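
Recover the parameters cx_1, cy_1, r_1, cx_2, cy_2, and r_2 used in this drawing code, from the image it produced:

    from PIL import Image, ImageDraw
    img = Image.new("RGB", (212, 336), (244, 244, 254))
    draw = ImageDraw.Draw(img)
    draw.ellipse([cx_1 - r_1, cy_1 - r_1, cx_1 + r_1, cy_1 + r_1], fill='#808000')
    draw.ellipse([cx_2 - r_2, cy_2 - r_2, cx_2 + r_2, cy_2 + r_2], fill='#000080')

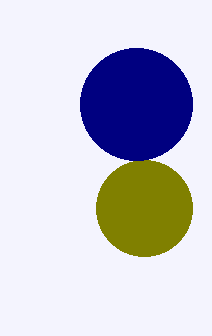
cx_1 = 144; cy_1 = 208; r_1 = 48; cx_2 = 136; cy_2 = 104; r_2 = 56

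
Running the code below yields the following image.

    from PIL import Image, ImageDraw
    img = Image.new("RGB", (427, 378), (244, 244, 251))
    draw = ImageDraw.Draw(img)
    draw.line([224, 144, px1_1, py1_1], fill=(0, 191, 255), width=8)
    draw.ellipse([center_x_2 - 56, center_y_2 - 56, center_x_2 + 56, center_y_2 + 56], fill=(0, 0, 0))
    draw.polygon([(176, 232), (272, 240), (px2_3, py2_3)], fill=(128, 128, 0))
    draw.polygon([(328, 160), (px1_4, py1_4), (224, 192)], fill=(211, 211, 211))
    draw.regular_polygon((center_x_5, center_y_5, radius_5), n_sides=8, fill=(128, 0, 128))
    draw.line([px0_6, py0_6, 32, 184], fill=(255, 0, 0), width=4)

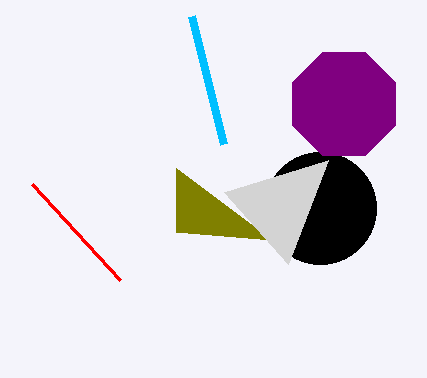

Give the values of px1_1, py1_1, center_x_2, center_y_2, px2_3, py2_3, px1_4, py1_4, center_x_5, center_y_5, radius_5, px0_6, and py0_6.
px1_1 = 192, py1_1 = 16, center_x_2 = 320, center_y_2 = 208, px2_3 = 176, py2_3 = 168, px1_4 = 288, py1_4 = 264, center_x_5 = 344, center_y_5 = 104, radius_5 = 56, px0_6 = 120, py0_6 = 280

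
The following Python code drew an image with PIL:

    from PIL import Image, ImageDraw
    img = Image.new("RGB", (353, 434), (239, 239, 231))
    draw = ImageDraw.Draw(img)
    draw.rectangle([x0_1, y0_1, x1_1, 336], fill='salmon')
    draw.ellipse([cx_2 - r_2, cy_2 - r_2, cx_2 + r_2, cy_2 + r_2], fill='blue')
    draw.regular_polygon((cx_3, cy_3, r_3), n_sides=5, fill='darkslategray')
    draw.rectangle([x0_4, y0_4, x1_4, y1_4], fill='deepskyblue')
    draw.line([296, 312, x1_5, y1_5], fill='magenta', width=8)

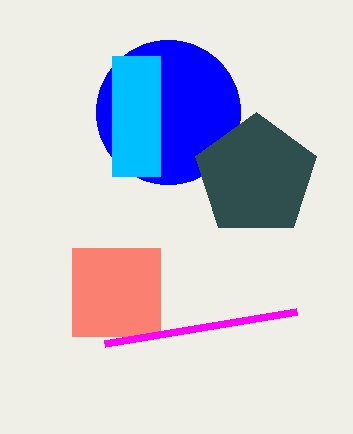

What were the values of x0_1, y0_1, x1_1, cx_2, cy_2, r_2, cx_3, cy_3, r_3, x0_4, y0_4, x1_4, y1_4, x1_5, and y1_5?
x0_1 = 72; y0_1 = 248; x1_1 = 160; cx_2 = 168; cy_2 = 112; r_2 = 72; cx_3 = 256; cy_3 = 176; r_3 = 64; x0_4 = 112; y0_4 = 56; x1_4 = 160; y1_4 = 176; x1_5 = 104; y1_5 = 344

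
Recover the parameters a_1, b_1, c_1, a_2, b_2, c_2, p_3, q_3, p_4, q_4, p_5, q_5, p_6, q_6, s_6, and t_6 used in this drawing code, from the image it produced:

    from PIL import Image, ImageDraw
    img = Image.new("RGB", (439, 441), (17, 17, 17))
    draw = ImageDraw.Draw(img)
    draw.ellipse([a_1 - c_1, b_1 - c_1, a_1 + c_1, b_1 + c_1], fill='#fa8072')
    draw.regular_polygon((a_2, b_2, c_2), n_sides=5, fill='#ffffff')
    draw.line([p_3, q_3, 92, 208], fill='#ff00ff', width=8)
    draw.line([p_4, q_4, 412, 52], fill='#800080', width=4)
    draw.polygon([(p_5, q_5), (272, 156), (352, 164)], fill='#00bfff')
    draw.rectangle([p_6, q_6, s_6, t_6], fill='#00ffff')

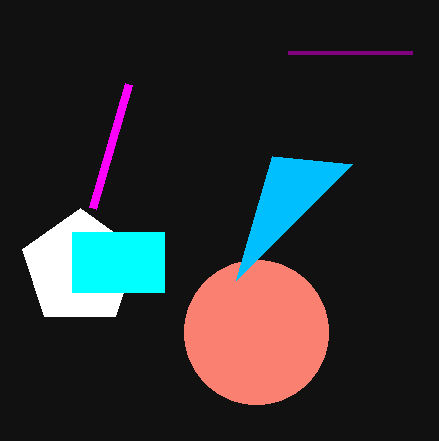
a_1 = 256; b_1 = 332; c_1 = 72; a_2 = 80; b_2 = 268; c_2 = 60; p_3 = 128; q_3 = 84; p_4 = 288; q_4 = 52; p_5 = 236; q_5 = 280; p_6 = 72; q_6 = 232; s_6 = 164; t_6 = 292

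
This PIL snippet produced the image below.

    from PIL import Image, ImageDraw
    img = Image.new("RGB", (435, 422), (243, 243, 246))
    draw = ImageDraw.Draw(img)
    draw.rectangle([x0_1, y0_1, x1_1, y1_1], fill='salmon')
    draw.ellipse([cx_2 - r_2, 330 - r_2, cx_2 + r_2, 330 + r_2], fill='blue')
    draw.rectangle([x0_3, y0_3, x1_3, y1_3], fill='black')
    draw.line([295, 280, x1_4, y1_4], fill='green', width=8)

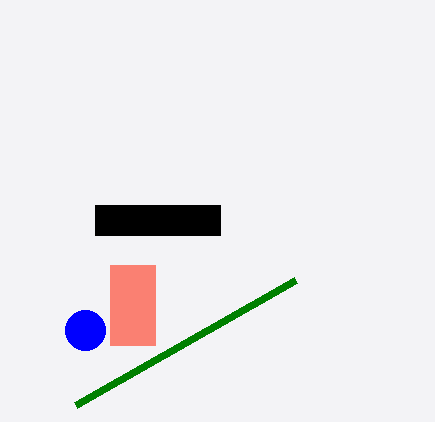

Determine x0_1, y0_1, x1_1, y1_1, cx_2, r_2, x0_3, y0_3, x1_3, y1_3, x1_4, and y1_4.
x0_1 = 110; y0_1 = 265; x1_1 = 155; y1_1 = 345; cx_2 = 85; r_2 = 20; x0_3 = 95; y0_3 = 205; x1_3 = 220; y1_3 = 235; x1_4 = 75; y1_4 = 405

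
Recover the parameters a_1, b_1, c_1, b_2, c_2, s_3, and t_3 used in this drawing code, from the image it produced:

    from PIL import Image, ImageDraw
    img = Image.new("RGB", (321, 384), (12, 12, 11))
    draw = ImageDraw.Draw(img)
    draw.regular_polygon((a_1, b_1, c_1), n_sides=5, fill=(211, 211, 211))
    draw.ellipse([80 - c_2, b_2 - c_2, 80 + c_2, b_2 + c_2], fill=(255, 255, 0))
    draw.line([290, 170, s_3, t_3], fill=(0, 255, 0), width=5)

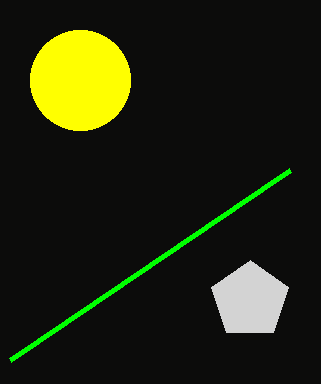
a_1 = 250, b_1 = 300, c_1 = 40, b_2 = 80, c_2 = 50, s_3 = 10, t_3 = 360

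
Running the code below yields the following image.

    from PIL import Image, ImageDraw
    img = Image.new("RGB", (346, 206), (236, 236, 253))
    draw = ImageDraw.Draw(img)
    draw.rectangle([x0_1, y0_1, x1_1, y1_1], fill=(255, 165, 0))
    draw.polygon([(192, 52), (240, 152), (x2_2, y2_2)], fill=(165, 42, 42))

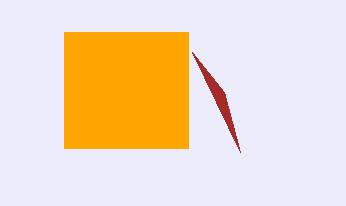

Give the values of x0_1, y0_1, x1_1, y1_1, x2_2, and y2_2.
x0_1 = 64; y0_1 = 32; x1_1 = 188; y1_1 = 148; x2_2 = 224; y2_2 = 92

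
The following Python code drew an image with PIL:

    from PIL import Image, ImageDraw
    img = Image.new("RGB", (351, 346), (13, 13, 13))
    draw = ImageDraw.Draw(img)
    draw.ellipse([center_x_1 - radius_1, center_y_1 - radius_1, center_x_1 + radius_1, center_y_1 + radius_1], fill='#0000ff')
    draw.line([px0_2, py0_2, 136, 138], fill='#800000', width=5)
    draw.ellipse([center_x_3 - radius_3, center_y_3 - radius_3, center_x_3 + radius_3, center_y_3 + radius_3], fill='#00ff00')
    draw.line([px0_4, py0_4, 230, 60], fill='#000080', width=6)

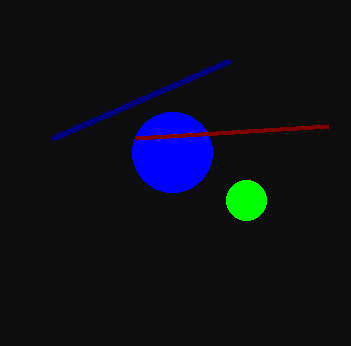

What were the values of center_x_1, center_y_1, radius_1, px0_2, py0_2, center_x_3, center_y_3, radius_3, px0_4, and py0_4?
center_x_1 = 172; center_y_1 = 152; radius_1 = 40; px0_2 = 328; py0_2 = 126; center_x_3 = 246; center_y_3 = 200; radius_3 = 20; px0_4 = 52; py0_4 = 138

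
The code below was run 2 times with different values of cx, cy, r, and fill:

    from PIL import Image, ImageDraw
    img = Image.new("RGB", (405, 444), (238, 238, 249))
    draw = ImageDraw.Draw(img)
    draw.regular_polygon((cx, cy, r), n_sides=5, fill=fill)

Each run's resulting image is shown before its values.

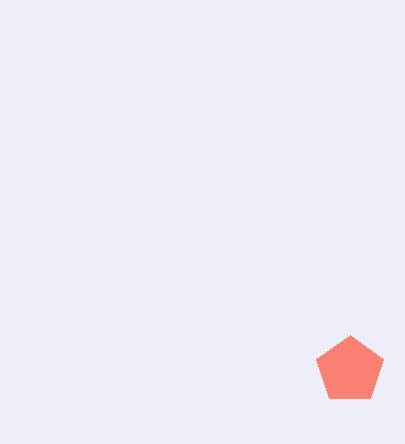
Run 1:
cx = 350; cy = 370; r = 35; fill = 'salmon'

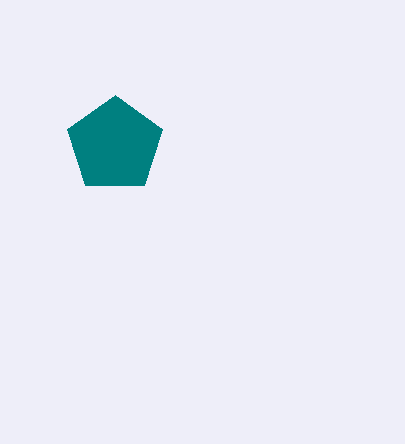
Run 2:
cx = 115, cy = 145, r = 50, fill = 'teal'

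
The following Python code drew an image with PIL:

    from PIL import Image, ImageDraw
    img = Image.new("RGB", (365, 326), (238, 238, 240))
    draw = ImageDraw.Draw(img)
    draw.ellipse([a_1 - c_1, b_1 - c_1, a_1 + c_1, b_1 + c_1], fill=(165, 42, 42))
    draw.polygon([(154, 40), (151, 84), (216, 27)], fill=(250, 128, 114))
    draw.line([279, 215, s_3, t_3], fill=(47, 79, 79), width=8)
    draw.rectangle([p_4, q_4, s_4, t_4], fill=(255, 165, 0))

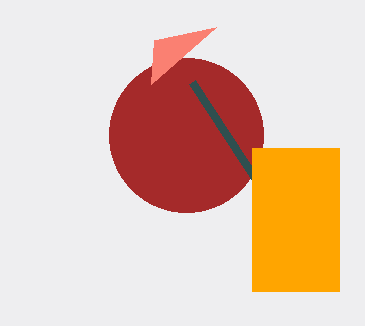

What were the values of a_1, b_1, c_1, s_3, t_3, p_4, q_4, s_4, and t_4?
a_1 = 186
b_1 = 135
c_1 = 77
s_3 = 192
t_3 = 82
p_4 = 252
q_4 = 148
s_4 = 339
t_4 = 291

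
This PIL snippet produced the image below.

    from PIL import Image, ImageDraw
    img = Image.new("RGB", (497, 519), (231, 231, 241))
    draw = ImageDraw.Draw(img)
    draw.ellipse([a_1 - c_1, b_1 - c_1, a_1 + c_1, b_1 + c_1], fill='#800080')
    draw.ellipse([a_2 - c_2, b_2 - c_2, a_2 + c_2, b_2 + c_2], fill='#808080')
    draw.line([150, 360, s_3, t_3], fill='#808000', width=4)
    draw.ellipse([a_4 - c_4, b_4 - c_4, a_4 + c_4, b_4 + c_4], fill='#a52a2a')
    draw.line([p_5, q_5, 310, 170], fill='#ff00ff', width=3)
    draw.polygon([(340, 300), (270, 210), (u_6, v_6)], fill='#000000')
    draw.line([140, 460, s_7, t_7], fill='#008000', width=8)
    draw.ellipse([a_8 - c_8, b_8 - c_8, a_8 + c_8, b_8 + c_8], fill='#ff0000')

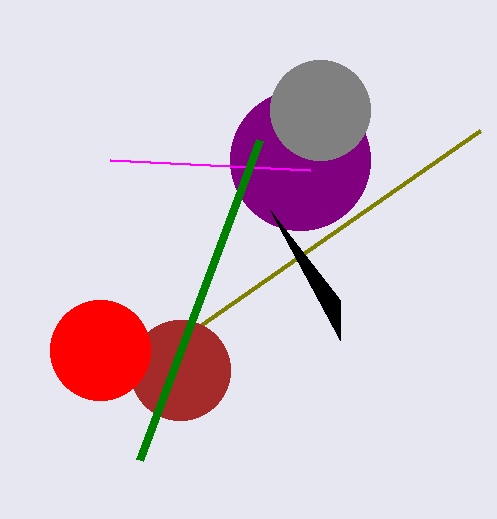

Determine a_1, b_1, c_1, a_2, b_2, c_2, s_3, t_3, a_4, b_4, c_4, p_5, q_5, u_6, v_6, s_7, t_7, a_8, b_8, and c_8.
a_1 = 300
b_1 = 160
c_1 = 70
a_2 = 320
b_2 = 110
c_2 = 50
s_3 = 480
t_3 = 130
a_4 = 180
b_4 = 370
c_4 = 50
p_5 = 110
q_5 = 160
u_6 = 340
v_6 = 340
s_7 = 260
t_7 = 140
a_8 = 100
b_8 = 350
c_8 = 50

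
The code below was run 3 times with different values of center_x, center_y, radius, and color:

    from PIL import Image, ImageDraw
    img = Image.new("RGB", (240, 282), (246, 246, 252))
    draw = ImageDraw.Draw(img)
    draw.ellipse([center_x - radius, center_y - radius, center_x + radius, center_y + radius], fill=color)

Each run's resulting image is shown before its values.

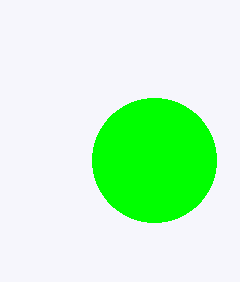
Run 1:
center_x = 154, center_y = 160, radius = 62, color = 'lime'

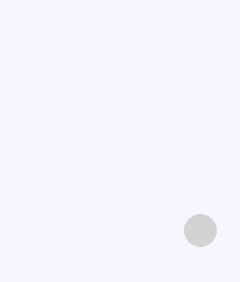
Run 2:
center_x = 200, center_y = 230, radius = 16, color = 'lightgray'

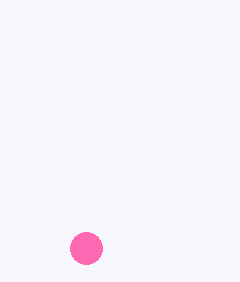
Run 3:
center_x = 86, center_y = 248, radius = 16, color = 'hotpink'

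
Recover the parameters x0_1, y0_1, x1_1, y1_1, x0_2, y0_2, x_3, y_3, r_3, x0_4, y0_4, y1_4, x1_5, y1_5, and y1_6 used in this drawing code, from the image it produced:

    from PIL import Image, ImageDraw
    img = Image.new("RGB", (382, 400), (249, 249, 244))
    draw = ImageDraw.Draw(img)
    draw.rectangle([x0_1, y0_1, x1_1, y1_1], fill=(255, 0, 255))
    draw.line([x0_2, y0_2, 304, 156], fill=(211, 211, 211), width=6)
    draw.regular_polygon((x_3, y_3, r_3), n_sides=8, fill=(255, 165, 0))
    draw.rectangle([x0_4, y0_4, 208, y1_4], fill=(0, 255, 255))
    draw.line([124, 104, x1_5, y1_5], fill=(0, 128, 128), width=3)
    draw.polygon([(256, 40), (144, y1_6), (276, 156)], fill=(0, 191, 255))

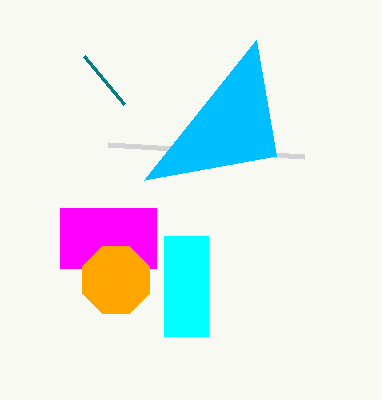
x0_1 = 60; y0_1 = 208; x1_1 = 156; y1_1 = 268; x0_2 = 108; y0_2 = 144; x_3 = 116; y_3 = 280; r_3 = 36; x0_4 = 164; y0_4 = 236; y1_4 = 336; x1_5 = 84; y1_5 = 56; y1_6 = 180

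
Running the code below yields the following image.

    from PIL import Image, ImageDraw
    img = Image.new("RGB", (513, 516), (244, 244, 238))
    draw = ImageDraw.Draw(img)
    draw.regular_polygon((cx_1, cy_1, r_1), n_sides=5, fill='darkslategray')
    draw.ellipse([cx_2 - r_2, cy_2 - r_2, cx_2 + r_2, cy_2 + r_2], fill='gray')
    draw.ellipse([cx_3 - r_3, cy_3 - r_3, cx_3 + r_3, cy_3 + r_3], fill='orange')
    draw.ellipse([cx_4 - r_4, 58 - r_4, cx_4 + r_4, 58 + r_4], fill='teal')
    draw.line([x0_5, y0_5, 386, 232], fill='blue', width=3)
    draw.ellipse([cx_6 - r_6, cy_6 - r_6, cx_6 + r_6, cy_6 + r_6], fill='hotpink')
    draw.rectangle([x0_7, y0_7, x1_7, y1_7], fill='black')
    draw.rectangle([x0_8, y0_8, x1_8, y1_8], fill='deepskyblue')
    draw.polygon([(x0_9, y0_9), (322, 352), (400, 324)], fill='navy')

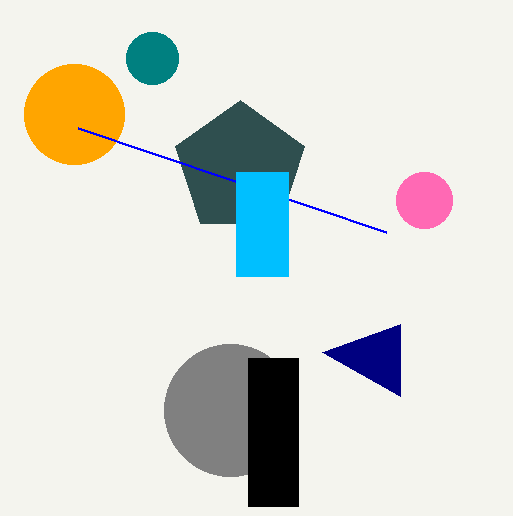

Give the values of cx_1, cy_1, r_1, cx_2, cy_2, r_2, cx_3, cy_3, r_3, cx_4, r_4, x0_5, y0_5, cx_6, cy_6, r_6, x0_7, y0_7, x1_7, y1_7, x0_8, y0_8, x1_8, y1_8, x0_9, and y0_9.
cx_1 = 240; cy_1 = 168; r_1 = 68; cx_2 = 230; cy_2 = 410; r_2 = 66; cx_3 = 74; cy_3 = 114; r_3 = 50; cx_4 = 152; r_4 = 26; x0_5 = 78; y0_5 = 128; cx_6 = 424; cy_6 = 200; r_6 = 28; x0_7 = 248; y0_7 = 358; x1_7 = 298; y1_7 = 506; x0_8 = 236; y0_8 = 172; x1_8 = 288; y1_8 = 276; x0_9 = 400; y0_9 = 396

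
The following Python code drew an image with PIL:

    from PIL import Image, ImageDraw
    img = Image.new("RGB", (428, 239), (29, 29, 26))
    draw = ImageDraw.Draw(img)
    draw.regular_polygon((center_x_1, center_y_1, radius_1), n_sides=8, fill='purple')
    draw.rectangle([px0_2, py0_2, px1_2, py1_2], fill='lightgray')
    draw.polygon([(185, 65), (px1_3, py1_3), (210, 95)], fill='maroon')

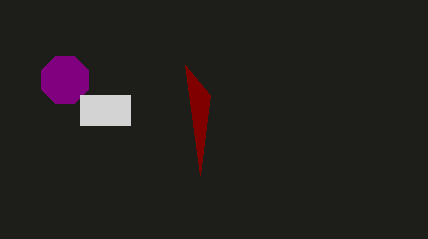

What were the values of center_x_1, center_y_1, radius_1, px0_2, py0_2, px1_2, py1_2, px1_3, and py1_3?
center_x_1 = 65; center_y_1 = 80; radius_1 = 25; px0_2 = 80; py0_2 = 95; px1_2 = 130; py1_2 = 125; px1_3 = 200; py1_3 = 175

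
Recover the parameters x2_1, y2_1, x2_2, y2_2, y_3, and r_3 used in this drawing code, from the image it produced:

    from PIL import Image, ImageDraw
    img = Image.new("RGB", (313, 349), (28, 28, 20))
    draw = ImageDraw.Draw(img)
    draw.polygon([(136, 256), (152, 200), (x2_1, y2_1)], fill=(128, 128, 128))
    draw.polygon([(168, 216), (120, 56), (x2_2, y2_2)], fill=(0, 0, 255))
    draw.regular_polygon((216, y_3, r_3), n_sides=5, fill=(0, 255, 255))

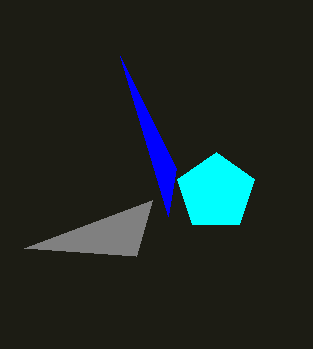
x2_1 = 24, y2_1 = 248, x2_2 = 176, y2_2 = 168, y_3 = 192, r_3 = 40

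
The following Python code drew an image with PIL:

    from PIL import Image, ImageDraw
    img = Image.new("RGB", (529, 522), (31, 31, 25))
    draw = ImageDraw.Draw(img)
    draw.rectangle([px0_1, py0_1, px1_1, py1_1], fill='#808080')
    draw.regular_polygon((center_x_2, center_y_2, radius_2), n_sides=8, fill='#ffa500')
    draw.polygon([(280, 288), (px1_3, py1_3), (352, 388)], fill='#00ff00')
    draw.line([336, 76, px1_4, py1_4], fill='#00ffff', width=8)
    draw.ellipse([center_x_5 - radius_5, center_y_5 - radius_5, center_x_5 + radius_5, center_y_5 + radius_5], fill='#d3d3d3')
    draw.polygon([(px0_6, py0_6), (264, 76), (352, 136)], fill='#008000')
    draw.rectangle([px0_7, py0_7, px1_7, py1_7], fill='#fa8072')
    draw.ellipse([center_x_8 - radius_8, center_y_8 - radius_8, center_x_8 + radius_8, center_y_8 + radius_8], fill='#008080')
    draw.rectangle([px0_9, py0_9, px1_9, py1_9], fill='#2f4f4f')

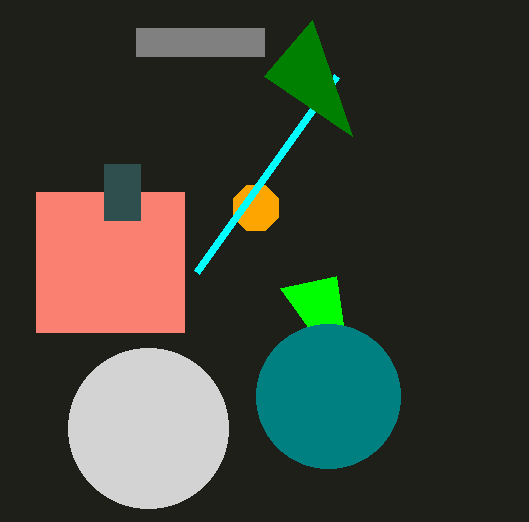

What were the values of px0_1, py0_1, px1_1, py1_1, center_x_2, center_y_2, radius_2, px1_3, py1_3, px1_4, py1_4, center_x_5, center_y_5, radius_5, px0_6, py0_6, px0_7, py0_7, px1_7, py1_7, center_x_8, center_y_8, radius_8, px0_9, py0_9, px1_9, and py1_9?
px0_1 = 136
py0_1 = 28
px1_1 = 264
py1_1 = 56
center_x_2 = 256
center_y_2 = 208
radius_2 = 24
px1_3 = 336
py1_3 = 276
px1_4 = 196
py1_4 = 272
center_x_5 = 148
center_y_5 = 428
radius_5 = 80
px0_6 = 312
py0_6 = 20
px0_7 = 36
py0_7 = 192
px1_7 = 184
py1_7 = 332
center_x_8 = 328
center_y_8 = 396
radius_8 = 72
px0_9 = 104
py0_9 = 164
px1_9 = 140
py1_9 = 220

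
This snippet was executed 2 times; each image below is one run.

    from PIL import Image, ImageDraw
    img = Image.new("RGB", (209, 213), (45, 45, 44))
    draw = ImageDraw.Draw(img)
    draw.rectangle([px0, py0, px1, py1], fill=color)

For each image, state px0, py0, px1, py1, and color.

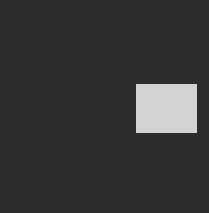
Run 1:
px0 = 136; py0 = 84; px1 = 196; py1 = 132; color = 'lightgray'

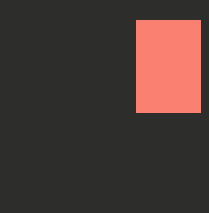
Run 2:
px0 = 136
py0 = 20
px1 = 200
py1 = 112
color = 'salmon'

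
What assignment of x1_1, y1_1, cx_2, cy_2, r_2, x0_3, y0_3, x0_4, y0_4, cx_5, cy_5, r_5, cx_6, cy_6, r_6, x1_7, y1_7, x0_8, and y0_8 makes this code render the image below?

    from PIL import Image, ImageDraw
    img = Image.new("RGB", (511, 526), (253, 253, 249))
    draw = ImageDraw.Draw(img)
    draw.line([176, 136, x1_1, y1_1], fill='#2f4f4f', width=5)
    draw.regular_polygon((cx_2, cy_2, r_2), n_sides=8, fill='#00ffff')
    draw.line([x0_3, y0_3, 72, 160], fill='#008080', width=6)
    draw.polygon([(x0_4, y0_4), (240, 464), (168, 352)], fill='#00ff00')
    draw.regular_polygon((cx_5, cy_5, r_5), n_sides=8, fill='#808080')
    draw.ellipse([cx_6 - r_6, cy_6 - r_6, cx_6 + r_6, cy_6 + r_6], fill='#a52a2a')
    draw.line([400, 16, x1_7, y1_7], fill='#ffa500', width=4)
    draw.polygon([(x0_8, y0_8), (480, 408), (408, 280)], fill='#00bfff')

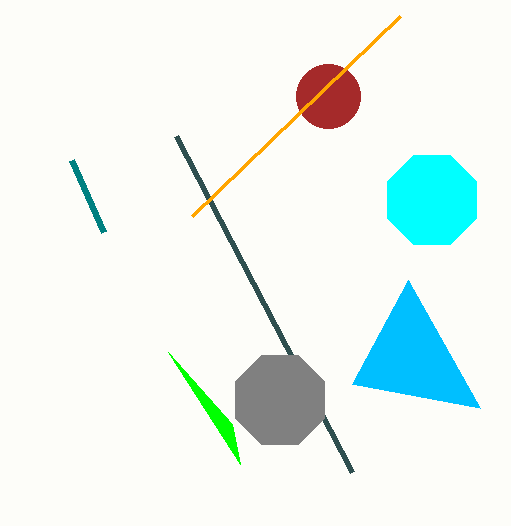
x1_1 = 352
y1_1 = 472
cx_2 = 432
cy_2 = 200
r_2 = 48
x0_3 = 104
y0_3 = 232
x0_4 = 232
y0_4 = 424
cx_5 = 280
cy_5 = 400
r_5 = 48
cx_6 = 328
cy_6 = 96
r_6 = 32
x1_7 = 192
y1_7 = 216
x0_8 = 352
y0_8 = 384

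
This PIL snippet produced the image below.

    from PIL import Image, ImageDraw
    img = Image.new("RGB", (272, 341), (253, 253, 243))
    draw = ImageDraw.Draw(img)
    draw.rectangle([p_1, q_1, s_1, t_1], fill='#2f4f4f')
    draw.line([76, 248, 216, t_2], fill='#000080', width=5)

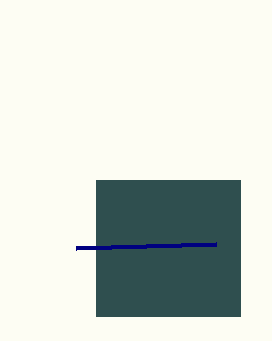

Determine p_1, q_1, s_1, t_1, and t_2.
p_1 = 96; q_1 = 180; s_1 = 240; t_1 = 316; t_2 = 244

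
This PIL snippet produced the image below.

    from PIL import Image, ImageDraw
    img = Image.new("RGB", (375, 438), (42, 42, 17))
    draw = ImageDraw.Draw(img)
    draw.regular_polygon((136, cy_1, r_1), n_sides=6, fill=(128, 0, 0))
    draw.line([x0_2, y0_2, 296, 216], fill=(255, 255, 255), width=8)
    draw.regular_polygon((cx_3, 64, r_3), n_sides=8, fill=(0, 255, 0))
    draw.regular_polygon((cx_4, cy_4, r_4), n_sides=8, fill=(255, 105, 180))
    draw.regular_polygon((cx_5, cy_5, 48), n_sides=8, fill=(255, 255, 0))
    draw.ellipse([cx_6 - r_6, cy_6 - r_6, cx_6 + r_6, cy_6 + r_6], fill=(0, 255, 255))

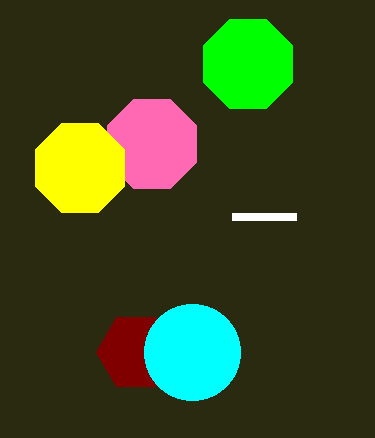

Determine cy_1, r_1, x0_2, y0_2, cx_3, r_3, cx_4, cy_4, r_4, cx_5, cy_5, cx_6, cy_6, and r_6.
cy_1 = 352
r_1 = 40
x0_2 = 232
y0_2 = 216
cx_3 = 248
r_3 = 48
cx_4 = 152
cy_4 = 144
r_4 = 48
cx_5 = 80
cy_5 = 168
cx_6 = 192
cy_6 = 352
r_6 = 48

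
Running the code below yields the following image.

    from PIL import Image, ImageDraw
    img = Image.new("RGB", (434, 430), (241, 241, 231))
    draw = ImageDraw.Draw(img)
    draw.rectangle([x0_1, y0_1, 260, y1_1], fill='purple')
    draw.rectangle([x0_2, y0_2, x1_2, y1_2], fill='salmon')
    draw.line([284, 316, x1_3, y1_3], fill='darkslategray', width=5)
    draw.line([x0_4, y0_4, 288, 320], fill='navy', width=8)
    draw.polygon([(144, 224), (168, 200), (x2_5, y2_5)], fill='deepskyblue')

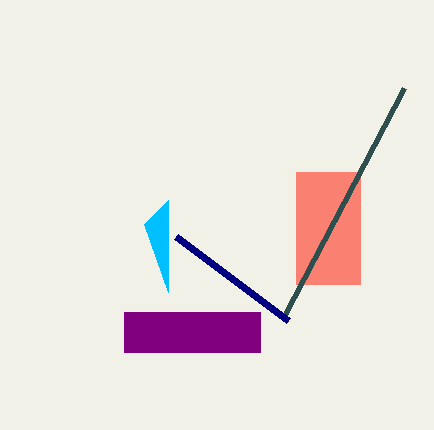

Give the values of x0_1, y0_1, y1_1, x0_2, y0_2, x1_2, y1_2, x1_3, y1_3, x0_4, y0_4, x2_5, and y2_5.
x0_1 = 124
y0_1 = 312
y1_1 = 352
x0_2 = 296
y0_2 = 172
x1_2 = 360
y1_2 = 284
x1_3 = 404
y1_3 = 88
x0_4 = 176
y0_4 = 236
x2_5 = 168
y2_5 = 292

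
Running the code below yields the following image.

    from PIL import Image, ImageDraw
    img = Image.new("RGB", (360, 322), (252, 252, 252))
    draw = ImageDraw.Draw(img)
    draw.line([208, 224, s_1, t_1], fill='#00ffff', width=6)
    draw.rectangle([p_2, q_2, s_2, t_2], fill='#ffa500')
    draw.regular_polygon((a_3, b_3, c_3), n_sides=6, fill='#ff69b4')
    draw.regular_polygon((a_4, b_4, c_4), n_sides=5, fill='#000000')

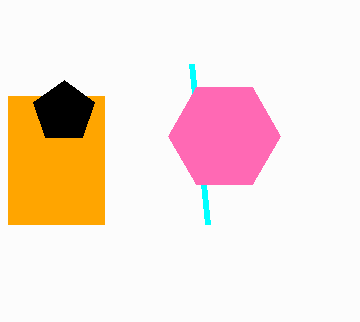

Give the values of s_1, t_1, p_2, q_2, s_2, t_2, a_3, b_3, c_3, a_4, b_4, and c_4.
s_1 = 192; t_1 = 64; p_2 = 8; q_2 = 96; s_2 = 104; t_2 = 224; a_3 = 224; b_3 = 136; c_3 = 56; a_4 = 64; b_4 = 112; c_4 = 32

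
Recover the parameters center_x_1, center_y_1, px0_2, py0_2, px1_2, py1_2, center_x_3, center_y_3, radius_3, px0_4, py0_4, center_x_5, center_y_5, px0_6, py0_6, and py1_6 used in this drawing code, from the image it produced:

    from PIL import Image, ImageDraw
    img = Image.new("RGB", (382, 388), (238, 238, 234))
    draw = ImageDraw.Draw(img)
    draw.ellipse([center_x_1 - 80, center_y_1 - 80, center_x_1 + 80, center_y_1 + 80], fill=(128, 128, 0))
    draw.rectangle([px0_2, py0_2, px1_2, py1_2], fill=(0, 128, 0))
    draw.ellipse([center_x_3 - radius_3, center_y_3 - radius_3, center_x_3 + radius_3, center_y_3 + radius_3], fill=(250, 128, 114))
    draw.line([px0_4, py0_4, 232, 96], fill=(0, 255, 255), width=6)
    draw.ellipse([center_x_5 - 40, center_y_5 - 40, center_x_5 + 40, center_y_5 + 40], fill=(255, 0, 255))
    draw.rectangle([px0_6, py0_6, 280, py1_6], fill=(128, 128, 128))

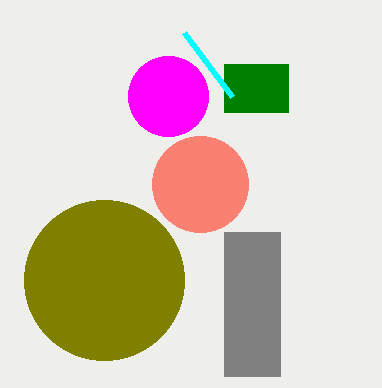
center_x_1 = 104; center_y_1 = 280; px0_2 = 224; py0_2 = 64; px1_2 = 288; py1_2 = 112; center_x_3 = 200; center_y_3 = 184; radius_3 = 48; px0_4 = 184; py0_4 = 32; center_x_5 = 168; center_y_5 = 96; px0_6 = 224; py0_6 = 232; py1_6 = 376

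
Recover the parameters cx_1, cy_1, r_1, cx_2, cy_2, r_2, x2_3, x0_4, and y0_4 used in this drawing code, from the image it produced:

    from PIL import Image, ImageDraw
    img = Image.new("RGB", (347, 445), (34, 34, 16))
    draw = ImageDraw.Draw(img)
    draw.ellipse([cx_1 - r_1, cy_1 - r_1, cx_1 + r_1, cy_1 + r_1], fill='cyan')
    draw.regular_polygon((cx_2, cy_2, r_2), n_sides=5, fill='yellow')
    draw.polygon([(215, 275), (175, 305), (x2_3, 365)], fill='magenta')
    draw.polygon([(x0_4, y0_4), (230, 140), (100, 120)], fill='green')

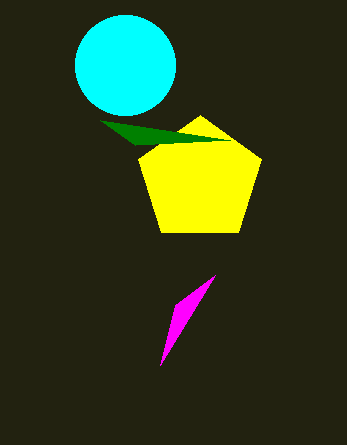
cx_1 = 125
cy_1 = 65
r_1 = 50
cx_2 = 200
cy_2 = 180
r_2 = 65
x2_3 = 160
x0_4 = 135
y0_4 = 145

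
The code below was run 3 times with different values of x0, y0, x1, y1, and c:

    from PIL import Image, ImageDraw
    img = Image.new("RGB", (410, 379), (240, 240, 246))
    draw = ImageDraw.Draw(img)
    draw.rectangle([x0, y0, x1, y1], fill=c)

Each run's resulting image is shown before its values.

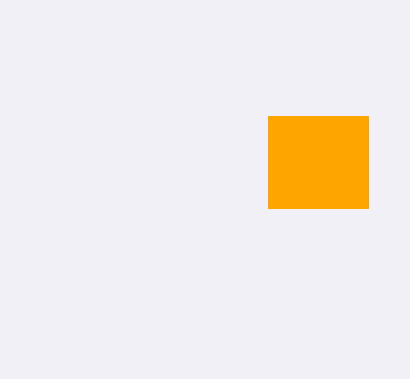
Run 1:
x0 = 268, y0 = 116, x1 = 368, y1 = 208, c = 'orange'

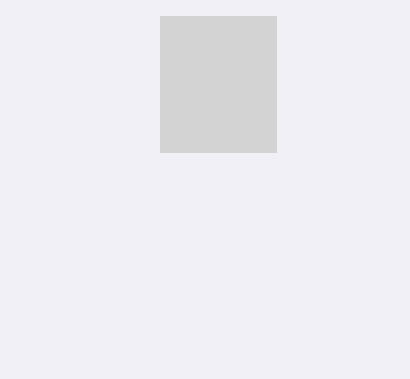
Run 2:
x0 = 160; y0 = 16; x1 = 276; y1 = 152; c = 'lightgray'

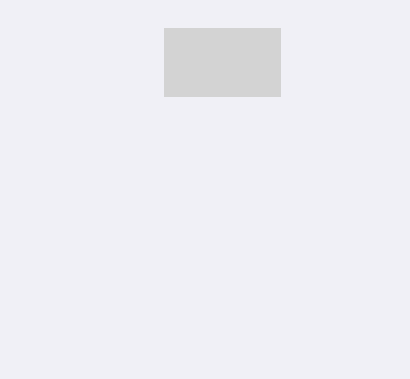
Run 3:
x0 = 164
y0 = 28
x1 = 280
y1 = 96
c = 'lightgray'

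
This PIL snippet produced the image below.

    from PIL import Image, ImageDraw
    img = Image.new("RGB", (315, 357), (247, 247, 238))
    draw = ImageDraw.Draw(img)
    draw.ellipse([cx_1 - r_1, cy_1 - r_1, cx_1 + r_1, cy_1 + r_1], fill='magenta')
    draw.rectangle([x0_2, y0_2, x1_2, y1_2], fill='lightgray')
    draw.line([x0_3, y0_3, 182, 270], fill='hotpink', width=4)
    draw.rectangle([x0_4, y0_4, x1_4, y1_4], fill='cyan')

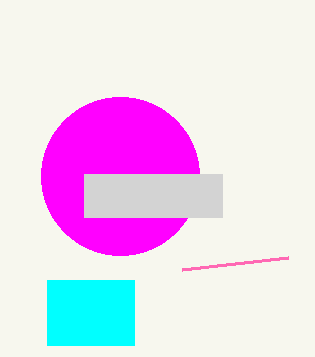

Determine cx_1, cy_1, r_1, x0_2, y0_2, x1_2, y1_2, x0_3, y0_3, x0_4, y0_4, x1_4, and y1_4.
cx_1 = 120
cy_1 = 176
r_1 = 79
x0_2 = 84
y0_2 = 174
x1_2 = 222
y1_2 = 217
x0_3 = 288
y0_3 = 258
x0_4 = 47
y0_4 = 280
x1_4 = 134
y1_4 = 345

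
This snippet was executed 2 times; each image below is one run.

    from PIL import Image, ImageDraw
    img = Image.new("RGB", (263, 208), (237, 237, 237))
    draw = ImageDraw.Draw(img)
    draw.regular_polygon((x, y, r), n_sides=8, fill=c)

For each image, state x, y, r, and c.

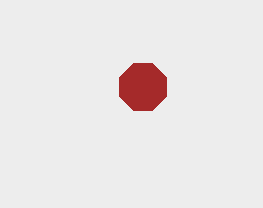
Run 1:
x = 143
y = 87
r = 25
c = 'brown'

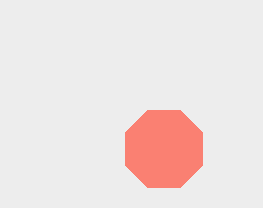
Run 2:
x = 164; y = 149; r = 42; c = 'salmon'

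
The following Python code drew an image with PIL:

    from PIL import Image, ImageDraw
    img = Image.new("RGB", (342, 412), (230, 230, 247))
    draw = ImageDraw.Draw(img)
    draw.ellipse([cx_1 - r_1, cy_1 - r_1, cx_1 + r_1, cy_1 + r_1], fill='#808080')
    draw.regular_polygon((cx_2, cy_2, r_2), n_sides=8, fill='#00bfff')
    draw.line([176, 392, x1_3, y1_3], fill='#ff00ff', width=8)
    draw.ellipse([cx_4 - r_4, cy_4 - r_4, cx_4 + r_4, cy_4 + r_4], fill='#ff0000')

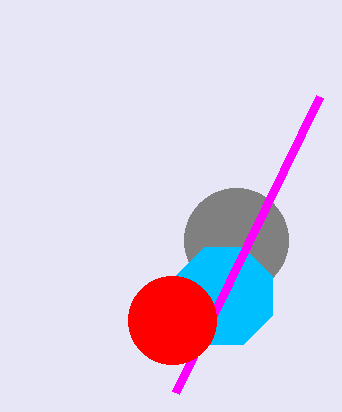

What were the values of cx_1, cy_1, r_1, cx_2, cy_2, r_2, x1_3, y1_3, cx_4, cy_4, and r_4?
cx_1 = 236, cy_1 = 240, r_1 = 52, cx_2 = 224, cy_2 = 296, r_2 = 52, x1_3 = 320, y1_3 = 96, cx_4 = 172, cy_4 = 320, r_4 = 44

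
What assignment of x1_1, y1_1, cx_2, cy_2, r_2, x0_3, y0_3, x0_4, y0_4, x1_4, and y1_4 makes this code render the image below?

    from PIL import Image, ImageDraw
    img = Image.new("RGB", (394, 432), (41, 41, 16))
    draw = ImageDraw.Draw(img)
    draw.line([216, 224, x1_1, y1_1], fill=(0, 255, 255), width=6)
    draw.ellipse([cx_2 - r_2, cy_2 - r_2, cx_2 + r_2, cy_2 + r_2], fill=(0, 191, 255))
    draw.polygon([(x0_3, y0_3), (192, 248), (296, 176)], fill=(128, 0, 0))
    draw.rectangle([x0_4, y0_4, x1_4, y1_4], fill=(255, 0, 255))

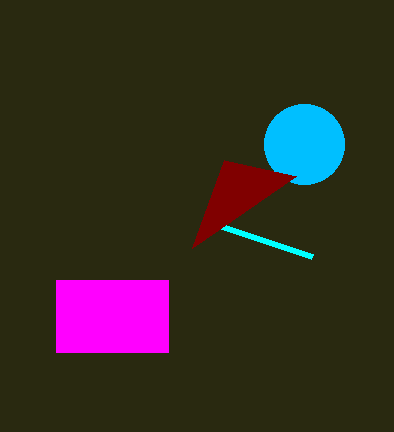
x1_1 = 312, y1_1 = 256, cx_2 = 304, cy_2 = 144, r_2 = 40, x0_3 = 224, y0_3 = 160, x0_4 = 56, y0_4 = 280, x1_4 = 168, y1_4 = 352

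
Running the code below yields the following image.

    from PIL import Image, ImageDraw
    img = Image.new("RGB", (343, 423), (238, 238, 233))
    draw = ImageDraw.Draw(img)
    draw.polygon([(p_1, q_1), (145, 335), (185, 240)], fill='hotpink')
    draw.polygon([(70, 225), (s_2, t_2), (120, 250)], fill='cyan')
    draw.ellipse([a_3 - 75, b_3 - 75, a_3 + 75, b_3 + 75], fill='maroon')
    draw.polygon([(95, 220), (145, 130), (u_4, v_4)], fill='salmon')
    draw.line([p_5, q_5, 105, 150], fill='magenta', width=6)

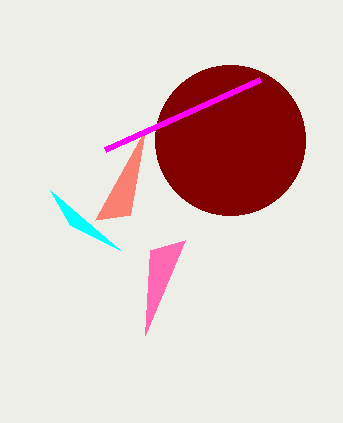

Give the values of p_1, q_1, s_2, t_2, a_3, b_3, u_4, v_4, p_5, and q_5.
p_1 = 150
q_1 = 250
s_2 = 50
t_2 = 190
a_3 = 230
b_3 = 140
u_4 = 130
v_4 = 215
p_5 = 260
q_5 = 80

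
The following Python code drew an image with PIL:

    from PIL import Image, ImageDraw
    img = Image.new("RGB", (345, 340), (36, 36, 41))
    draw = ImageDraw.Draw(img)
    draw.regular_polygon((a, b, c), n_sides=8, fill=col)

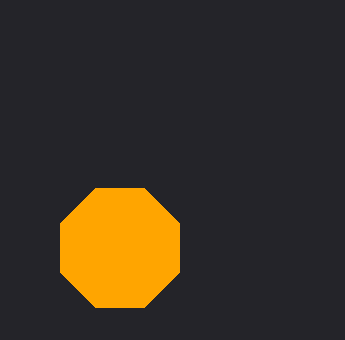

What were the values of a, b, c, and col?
a = 120
b = 248
c = 64
col = 'orange'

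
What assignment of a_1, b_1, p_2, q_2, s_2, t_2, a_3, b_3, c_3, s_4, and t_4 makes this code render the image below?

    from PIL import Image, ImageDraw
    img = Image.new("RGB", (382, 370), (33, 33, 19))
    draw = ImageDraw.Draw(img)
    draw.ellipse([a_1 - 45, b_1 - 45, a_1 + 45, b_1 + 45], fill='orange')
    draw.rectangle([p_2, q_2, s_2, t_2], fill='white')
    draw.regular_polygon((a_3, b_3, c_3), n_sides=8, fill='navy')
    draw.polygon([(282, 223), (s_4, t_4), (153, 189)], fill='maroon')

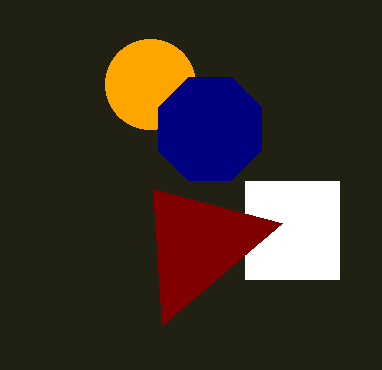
a_1 = 150
b_1 = 84
p_2 = 245
q_2 = 181
s_2 = 339
t_2 = 279
a_3 = 210
b_3 = 129
c_3 = 56
s_4 = 162
t_4 = 325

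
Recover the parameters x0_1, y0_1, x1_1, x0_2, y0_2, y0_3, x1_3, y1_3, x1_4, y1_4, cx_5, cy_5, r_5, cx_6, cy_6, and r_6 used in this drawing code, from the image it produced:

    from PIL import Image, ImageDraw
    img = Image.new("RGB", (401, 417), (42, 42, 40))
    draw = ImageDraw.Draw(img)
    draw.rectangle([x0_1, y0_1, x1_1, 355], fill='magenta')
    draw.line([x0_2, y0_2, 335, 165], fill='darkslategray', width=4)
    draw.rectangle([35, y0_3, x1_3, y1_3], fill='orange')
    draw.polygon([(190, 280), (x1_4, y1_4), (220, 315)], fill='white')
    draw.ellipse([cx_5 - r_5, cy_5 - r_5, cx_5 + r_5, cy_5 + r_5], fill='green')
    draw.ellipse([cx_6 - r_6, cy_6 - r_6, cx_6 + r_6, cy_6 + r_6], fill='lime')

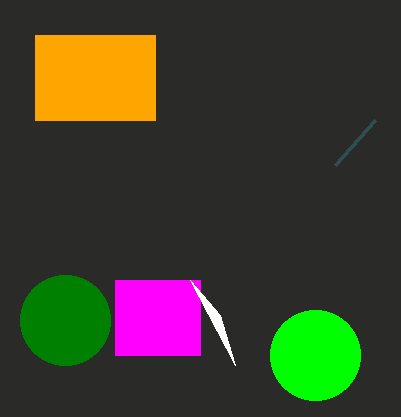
x0_1 = 115; y0_1 = 280; x1_1 = 200; x0_2 = 375; y0_2 = 120; y0_3 = 35; x1_3 = 155; y1_3 = 120; x1_4 = 235; y1_4 = 365; cx_5 = 65; cy_5 = 320; r_5 = 45; cx_6 = 315; cy_6 = 355; r_6 = 45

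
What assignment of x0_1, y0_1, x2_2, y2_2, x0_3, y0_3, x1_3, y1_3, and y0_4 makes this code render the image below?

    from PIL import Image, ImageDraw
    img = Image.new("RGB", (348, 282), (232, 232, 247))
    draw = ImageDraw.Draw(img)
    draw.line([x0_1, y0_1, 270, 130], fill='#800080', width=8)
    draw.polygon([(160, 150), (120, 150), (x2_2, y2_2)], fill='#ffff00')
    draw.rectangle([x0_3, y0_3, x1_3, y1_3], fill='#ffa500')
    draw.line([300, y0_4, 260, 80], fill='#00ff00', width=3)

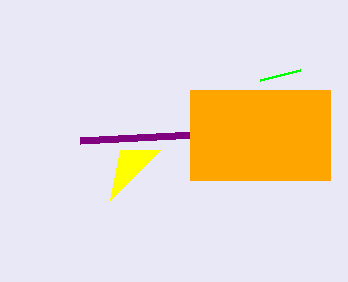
x0_1 = 80; y0_1 = 140; x2_2 = 110; y2_2 = 200; x0_3 = 190; y0_3 = 90; x1_3 = 330; y1_3 = 180; y0_4 = 70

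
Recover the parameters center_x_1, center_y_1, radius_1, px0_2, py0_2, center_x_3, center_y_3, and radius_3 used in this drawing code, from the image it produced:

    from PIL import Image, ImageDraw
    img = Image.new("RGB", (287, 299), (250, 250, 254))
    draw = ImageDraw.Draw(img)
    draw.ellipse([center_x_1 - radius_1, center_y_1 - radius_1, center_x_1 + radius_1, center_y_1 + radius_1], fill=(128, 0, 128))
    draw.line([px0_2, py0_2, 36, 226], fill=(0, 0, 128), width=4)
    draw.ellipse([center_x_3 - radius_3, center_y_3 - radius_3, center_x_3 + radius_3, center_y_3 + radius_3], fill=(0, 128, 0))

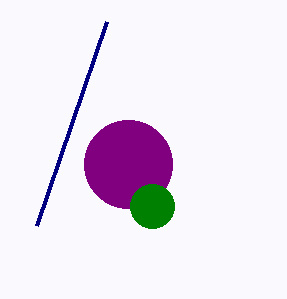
center_x_1 = 128; center_y_1 = 164; radius_1 = 44; px0_2 = 106; py0_2 = 22; center_x_3 = 152; center_y_3 = 206; radius_3 = 22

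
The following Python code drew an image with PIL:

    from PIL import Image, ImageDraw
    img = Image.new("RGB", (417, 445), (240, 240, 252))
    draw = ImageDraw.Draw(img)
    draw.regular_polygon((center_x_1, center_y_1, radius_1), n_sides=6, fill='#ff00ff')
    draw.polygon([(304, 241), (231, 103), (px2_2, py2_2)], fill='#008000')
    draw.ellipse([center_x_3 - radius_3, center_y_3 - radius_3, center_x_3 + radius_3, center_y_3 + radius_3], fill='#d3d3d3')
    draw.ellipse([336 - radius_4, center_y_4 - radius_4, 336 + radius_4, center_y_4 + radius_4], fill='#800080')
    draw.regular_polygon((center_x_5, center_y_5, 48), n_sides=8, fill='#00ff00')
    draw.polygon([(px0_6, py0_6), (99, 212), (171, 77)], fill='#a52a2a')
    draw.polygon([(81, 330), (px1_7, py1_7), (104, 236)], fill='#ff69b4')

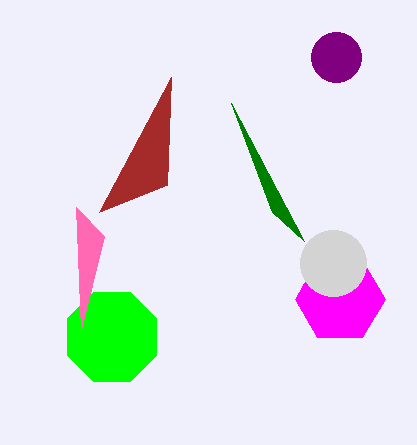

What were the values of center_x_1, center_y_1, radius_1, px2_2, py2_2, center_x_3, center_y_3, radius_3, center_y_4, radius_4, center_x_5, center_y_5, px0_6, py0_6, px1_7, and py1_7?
center_x_1 = 340; center_y_1 = 299; radius_1 = 45; px2_2 = 272; py2_2 = 212; center_x_3 = 333; center_y_3 = 263; radius_3 = 33; center_y_4 = 57; radius_4 = 25; center_x_5 = 112; center_y_5 = 337; px0_6 = 167; py0_6 = 185; px1_7 = 76; py1_7 = 207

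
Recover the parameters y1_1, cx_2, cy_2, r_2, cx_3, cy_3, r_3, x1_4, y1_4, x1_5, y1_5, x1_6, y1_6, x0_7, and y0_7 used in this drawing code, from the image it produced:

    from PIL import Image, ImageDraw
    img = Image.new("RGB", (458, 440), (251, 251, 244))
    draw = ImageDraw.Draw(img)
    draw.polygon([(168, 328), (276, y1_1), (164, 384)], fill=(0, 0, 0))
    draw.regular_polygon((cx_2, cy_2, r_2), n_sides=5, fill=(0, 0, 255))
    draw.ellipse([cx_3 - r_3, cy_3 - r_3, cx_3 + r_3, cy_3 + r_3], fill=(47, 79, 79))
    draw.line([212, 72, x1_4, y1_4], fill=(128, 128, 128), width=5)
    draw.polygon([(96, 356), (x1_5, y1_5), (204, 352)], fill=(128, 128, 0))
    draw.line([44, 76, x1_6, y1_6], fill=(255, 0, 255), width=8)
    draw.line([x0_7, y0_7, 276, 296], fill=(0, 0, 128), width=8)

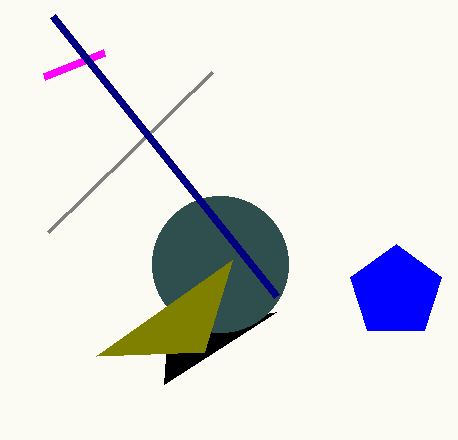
y1_1 = 312
cx_2 = 396
cy_2 = 292
r_2 = 48
cx_3 = 220
cy_3 = 264
r_3 = 68
x1_4 = 48
y1_4 = 232
x1_5 = 232
y1_5 = 260
x1_6 = 104
y1_6 = 52
x0_7 = 52
y0_7 = 16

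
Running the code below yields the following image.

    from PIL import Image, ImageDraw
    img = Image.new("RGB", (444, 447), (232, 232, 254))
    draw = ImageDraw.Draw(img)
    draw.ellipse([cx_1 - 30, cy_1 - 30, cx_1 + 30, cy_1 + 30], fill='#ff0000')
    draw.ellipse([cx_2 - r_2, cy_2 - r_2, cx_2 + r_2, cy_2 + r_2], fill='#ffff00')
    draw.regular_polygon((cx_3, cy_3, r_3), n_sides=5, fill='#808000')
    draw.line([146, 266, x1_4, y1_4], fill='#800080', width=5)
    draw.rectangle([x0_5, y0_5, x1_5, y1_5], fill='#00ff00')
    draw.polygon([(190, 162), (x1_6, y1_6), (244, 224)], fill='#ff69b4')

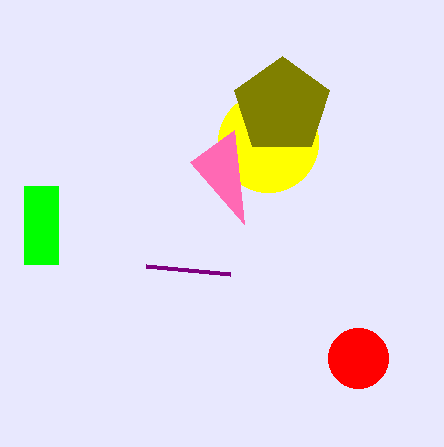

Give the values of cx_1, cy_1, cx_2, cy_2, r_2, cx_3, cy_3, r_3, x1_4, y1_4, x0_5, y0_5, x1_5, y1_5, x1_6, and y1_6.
cx_1 = 358
cy_1 = 358
cx_2 = 268
cy_2 = 142
r_2 = 50
cx_3 = 282
cy_3 = 106
r_3 = 50
x1_4 = 230
y1_4 = 274
x0_5 = 24
y0_5 = 186
x1_5 = 58
y1_5 = 264
x1_6 = 234
y1_6 = 130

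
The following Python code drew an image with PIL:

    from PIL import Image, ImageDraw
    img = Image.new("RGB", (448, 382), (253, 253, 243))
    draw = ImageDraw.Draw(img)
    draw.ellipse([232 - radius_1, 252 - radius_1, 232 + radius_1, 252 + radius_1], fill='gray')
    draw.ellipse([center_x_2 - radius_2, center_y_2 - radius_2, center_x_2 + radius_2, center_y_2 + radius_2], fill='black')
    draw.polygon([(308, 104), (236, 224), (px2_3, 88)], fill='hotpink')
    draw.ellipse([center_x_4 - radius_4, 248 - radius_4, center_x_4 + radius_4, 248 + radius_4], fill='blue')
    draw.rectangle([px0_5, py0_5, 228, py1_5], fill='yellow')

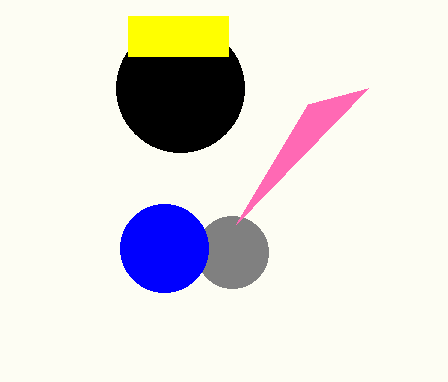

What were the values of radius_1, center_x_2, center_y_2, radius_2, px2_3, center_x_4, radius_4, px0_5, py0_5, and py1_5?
radius_1 = 36, center_x_2 = 180, center_y_2 = 88, radius_2 = 64, px2_3 = 368, center_x_4 = 164, radius_4 = 44, px0_5 = 128, py0_5 = 16, py1_5 = 56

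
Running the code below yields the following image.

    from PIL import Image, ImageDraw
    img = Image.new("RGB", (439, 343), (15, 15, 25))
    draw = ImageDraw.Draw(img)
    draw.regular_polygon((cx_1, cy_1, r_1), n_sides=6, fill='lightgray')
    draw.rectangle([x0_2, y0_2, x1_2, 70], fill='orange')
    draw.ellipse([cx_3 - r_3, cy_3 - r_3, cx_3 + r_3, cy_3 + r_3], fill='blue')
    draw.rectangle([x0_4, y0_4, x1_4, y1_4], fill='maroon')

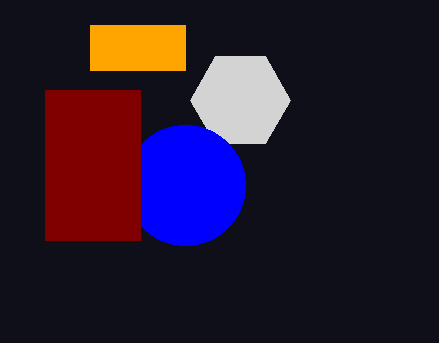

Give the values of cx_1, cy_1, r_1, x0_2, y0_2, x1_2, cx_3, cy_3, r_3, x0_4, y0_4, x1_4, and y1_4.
cx_1 = 240; cy_1 = 100; r_1 = 50; x0_2 = 90; y0_2 = 25; x1_2 = 185; cx_3 = 185; cy_3 = 185; r_3 = 60; x0_4 = 45; y0_4 = 90; x1_4 = 140; y1_4 = 240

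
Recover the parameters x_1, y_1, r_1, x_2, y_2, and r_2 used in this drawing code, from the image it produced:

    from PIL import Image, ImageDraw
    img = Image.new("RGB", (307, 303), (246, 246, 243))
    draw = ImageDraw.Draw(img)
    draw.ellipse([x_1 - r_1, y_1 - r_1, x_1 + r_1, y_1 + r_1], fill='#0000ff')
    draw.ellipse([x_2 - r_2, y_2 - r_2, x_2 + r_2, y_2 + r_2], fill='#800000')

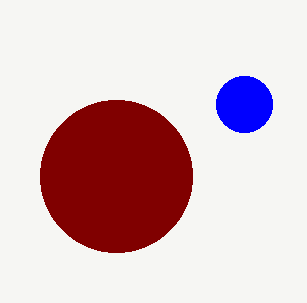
x_1 = 244
y_1 = 104
r_1 = 28
x_2 = 116
y_2 = 176
r_2 = 76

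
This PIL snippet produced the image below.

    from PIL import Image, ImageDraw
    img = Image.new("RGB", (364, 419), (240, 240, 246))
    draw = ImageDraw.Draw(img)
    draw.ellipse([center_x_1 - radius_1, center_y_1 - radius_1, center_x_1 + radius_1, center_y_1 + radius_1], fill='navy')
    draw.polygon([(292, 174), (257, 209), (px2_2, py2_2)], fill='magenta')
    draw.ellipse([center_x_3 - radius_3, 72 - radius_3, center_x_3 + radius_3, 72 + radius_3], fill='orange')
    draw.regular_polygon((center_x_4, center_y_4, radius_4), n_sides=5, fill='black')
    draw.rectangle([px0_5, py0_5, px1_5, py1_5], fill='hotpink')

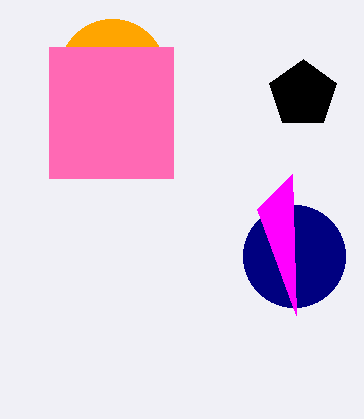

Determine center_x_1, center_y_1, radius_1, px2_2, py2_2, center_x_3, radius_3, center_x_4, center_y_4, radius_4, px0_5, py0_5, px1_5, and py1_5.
center_x_1 = 294
center_y_1 = 256
radius_1 = 51
px2_2 = 296
py2_2 = 315
center_x_3 = 112
radius_3 = 53
center_x_4 = 303
center_y_4 = 94
radius_4 = 35
px0_5 = 49
py0_5 = 47
px1_5 = 173
py1_5 = 178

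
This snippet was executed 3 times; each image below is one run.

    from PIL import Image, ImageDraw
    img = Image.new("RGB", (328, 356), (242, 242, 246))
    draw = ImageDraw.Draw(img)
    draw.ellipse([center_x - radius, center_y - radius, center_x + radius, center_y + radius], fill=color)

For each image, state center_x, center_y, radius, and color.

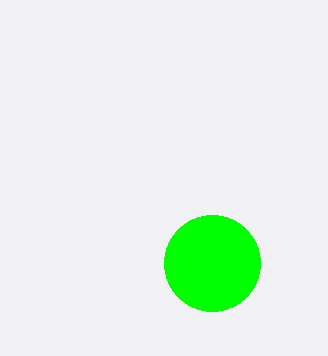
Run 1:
center_x = 212, center_y = 263, radius = 48, color = 'lime'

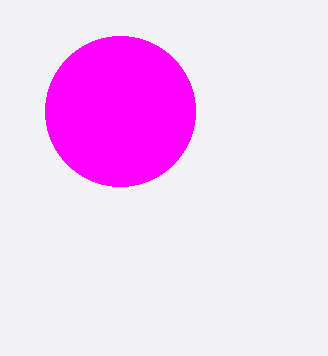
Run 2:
center_x = 120
center_y = 111
radius = 75
color = 'magenta'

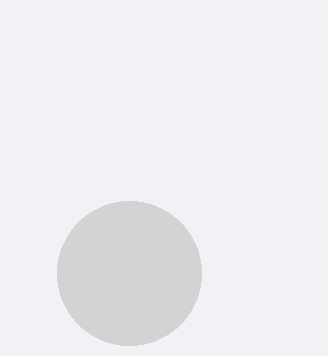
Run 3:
center_x = 129, center_y = 273, radius = 72, color = 'lightgray'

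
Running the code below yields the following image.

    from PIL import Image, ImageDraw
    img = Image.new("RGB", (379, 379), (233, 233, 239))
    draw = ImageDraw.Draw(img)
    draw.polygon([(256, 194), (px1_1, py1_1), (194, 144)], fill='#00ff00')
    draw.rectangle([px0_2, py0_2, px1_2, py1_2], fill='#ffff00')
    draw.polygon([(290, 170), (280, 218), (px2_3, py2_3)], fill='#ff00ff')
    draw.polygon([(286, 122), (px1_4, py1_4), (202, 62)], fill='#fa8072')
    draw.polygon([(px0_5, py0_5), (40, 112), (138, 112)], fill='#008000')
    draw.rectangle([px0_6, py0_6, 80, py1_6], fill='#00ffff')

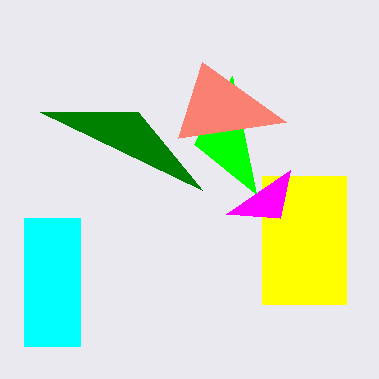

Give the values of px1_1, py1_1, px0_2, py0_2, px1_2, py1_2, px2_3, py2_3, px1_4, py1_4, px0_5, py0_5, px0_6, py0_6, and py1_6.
px1_1 = 232
py1_1 = 76
px0_2 = 262
py0_2 = 176
px1_2 = 346
py1_2 = 304
px2_3 = 226
py2_3 = 214
px1_4 = 178
py1_4 = 138
px0_5 = 202
py0_5 = 190
px0_6 = 24
py0_6 = 218
py1_6 = 346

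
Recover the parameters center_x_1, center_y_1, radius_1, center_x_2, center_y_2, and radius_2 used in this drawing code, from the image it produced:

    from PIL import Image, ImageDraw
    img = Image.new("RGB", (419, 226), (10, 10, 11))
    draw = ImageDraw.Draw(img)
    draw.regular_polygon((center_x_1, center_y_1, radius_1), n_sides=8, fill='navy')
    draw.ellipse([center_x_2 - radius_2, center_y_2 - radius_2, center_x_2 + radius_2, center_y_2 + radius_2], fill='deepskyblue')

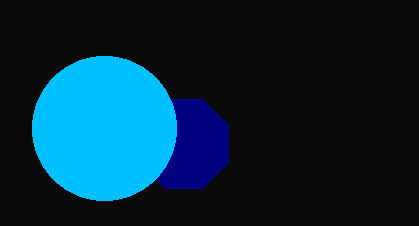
center_x_1 = 184, center_y_1 = 144, radius_1 = 48, center_x_2 = 104, center_y_2 = 128, radius_2 = 72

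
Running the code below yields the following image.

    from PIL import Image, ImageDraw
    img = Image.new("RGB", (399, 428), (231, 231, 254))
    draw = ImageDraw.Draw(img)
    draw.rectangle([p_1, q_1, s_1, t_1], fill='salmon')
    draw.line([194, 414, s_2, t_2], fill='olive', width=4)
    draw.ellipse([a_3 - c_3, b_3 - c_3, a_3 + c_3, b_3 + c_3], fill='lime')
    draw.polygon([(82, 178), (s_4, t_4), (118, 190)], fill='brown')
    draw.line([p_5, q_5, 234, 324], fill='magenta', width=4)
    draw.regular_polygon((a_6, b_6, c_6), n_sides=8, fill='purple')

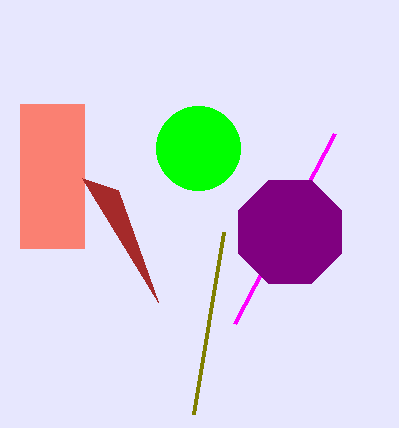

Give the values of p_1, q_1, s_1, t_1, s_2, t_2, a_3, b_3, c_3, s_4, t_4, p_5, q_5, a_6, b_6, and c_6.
p_1 = 20, q_1 = 104, s_1 = 84, t_1 = 248, s_2 = 224, t_2 = 232, a_3 = 198, b_3 = 148, c_3 = 42, s_4 = 158, t_4 = 302, p_5 = 334, q_5 = 134, a_6 = 290, b_6 = 232, c_6 = 56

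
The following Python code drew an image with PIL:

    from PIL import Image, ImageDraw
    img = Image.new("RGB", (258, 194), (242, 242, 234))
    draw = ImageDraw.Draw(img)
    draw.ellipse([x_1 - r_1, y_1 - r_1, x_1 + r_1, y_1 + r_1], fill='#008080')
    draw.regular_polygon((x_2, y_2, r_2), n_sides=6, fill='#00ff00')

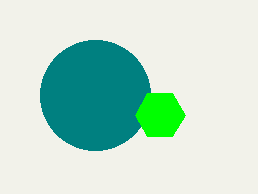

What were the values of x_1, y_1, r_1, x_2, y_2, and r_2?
x_1 = 95; y_1 = 95; r_1 = 55; x_2 = 160; y_2 = 115; r_2 = 25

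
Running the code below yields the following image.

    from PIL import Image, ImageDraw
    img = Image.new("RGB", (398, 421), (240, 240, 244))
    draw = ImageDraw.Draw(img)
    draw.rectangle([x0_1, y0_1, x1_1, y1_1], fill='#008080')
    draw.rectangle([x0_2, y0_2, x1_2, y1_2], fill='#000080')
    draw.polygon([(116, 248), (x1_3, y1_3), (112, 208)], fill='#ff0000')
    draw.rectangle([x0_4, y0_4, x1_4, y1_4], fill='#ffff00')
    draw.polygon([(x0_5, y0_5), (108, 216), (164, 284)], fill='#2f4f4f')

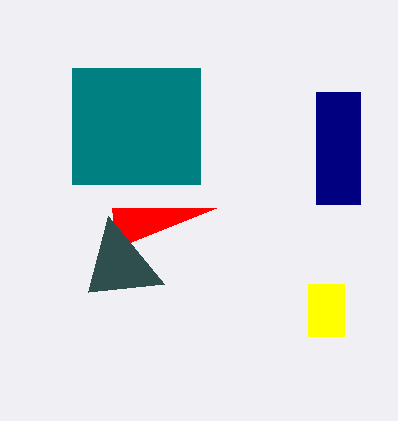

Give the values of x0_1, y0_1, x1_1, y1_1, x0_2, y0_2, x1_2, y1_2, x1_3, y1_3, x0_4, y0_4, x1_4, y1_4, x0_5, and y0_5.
x0_1 = 72; y0_1 = 68; x1_1 = 200; y1_1 = 184; x0_2 = 316; y0_2 = 92; x1_2 = 360; y1_2 = 204; x1_3 = 216; y1_3 = 208; x0_4 = 308; y0_4 = 284; x1_4 = 344; y1_4 = 336; x0_5 = 88; y0_5 = 292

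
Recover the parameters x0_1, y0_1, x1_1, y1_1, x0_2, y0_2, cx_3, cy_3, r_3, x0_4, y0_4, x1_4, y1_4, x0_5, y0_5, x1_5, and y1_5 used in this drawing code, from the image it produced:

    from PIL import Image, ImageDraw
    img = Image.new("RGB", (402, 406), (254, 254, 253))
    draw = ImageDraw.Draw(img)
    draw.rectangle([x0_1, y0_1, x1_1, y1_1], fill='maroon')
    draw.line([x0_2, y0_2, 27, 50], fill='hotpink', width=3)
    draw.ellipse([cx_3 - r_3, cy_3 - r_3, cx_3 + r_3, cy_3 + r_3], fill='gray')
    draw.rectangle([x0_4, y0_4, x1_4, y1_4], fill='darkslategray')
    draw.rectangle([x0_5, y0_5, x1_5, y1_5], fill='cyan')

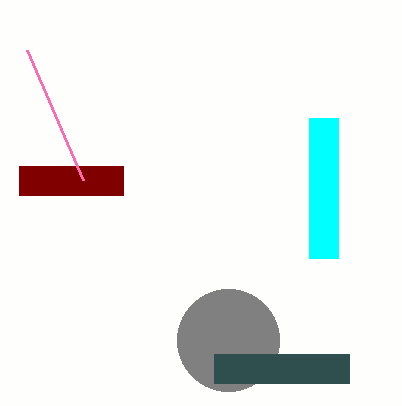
x0_1 = 19
y0_1 = 166
x1_1 = 123
y1_1 = 195
x0_2 = 83
y0_2 = 180
cx_3 = 228
cy_3 = 340
r_3 = 51
x0_4 = 214
y0_4 = 354
x1_4 = 349
y1_4 = 383
x0_5 = 309
y0_5 = 118
x1_5 = 338
y1_5 = 258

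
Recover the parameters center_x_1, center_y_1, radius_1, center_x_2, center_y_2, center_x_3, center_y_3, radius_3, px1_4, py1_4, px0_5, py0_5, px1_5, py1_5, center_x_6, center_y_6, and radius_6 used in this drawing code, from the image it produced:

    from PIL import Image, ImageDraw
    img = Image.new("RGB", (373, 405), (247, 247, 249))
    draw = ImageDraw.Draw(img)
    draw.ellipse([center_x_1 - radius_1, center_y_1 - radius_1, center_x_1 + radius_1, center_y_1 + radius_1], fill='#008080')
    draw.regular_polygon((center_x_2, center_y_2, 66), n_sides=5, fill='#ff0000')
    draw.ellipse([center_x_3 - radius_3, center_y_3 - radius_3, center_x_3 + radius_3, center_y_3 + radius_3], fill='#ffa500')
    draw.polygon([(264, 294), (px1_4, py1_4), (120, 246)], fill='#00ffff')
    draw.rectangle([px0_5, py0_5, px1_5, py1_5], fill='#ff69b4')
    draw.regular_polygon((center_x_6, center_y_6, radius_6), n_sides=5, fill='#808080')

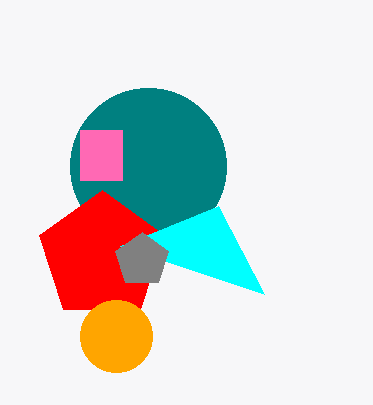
center_x_1 = 148
center_y_1 = 166
radius_1 = 78
center_x_2 = 102
center_y_2 = 256
center_x_3 = 116
center_y_3 = 336
radius_3 = 36
px1_4 = 218
py1_4 = 206
px0_5 = 80
py0_5 = 130
px1_5 = 122
py1_5 = 180
center_x_6 = 142
center_y_6 = 260
radius_6 = 28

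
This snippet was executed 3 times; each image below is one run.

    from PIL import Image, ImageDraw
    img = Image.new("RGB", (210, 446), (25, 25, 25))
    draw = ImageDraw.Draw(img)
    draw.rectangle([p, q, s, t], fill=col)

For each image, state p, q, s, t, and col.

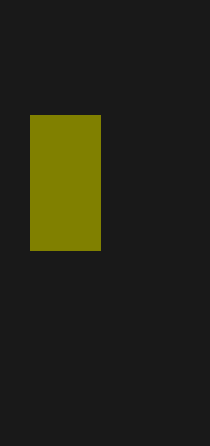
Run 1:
p = 30, q = 115, s = 100, t = 250, col = 'olive'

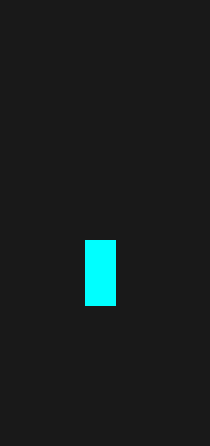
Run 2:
p = 85; q = 240; s = 115; t = 305; col = 'cyan'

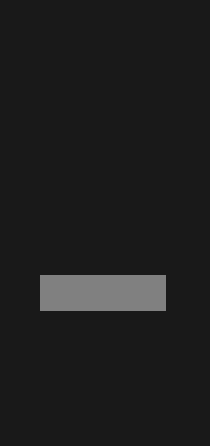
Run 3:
p = 40, q = 275, s = 165, t = 310, col = 'gray'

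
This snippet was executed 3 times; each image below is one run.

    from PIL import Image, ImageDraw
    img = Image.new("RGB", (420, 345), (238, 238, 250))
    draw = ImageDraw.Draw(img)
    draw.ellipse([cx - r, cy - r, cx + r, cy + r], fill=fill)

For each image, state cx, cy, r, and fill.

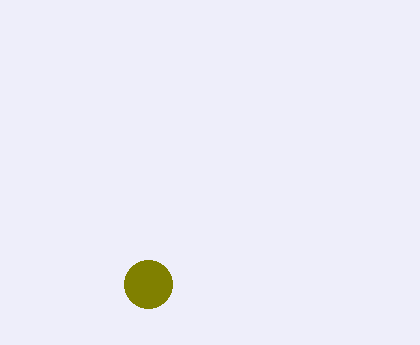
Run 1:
cx = 148, cy = 284, r = 24, fill = 'olive'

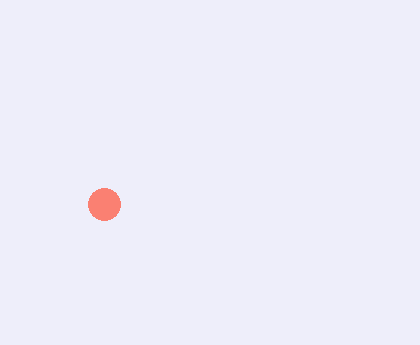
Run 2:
cx = 104
cy = 204
r = 16
fill = 'salmon'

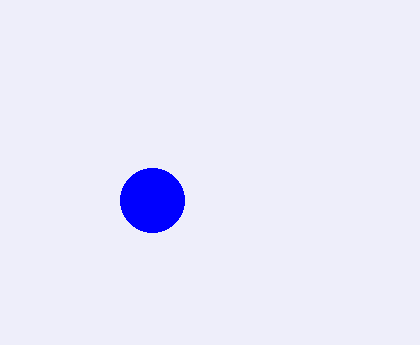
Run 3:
cx = 152, cy = 200, r = 32, fill = 'blue'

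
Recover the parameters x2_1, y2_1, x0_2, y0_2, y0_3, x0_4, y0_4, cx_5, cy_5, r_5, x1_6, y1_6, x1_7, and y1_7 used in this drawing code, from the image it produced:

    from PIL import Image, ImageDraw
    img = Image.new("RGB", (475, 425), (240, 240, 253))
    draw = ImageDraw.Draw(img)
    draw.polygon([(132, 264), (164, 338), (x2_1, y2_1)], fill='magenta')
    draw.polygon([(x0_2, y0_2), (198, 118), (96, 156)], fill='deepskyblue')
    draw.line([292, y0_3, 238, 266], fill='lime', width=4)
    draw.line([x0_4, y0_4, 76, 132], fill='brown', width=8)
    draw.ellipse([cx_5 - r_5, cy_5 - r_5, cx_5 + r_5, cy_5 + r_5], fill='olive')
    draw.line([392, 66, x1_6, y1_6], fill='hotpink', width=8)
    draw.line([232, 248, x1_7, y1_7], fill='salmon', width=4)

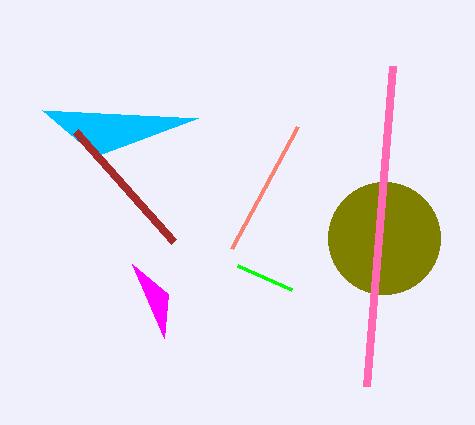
x2_1 = 168, y2_1 = 294, x0_2 = 42, y0_2 = 110, y0_3 = 290, x0_4 = 174, y0_4 = 242, cx_5 = 384, cy_5 = 238, r_5 = 56, x1_6 = 366, y1_6 = 386, x1_7 = 298, y1_7 = 126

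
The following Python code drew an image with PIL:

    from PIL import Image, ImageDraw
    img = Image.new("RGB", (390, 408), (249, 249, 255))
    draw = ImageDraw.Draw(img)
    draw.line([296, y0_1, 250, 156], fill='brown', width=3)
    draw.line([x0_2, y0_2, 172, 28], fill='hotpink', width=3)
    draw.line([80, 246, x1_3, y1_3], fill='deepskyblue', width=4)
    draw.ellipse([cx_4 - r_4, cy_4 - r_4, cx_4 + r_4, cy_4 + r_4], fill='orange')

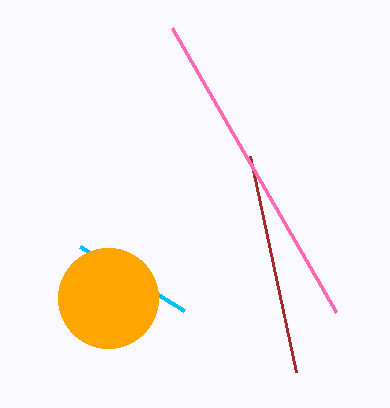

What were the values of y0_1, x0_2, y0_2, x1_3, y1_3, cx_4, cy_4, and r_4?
y0_1 = 372
x0_2 = 336
y0_2 = 312
x1_3 = 184
y1_3 = 310
cx_4 = 108
cy_4 = 298
r_4 = 50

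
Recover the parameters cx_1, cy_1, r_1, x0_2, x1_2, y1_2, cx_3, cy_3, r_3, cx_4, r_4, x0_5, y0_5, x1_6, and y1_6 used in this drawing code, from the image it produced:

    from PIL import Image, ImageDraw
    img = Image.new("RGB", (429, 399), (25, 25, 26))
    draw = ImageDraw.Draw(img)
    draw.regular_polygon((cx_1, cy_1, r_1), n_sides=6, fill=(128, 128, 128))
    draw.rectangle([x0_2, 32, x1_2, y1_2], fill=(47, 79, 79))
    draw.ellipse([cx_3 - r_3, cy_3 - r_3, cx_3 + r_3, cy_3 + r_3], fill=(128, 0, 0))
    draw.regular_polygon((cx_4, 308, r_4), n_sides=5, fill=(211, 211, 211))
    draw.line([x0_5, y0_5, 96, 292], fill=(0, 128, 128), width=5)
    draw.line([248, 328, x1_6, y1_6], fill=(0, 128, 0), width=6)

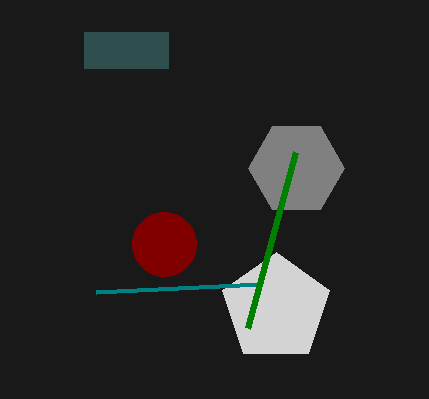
cx_1 = 296, cy_1 = 168, r_1 = 48, x0_2 = 84, x1_2 = 168, y1_2 = 68, cx_3 = 164, cy_3 = 244, r_3 = 32, cx_4 = 276, r_4 = 56, x0_5 = 260, y0_5 = 284, x1_6 = 296, y1_6 = 152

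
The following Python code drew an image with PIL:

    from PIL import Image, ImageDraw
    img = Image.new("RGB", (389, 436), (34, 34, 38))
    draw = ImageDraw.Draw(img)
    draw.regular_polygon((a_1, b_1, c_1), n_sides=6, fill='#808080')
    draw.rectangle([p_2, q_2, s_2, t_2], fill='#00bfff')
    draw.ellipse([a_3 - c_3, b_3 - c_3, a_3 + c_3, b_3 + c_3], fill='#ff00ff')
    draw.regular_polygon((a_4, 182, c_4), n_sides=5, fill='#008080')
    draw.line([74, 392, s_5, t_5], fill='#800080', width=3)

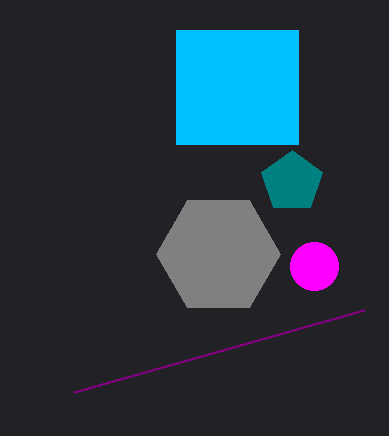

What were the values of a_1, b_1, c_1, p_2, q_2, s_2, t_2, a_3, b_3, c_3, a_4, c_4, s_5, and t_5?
a_1 = 218, b_1 = 254, c_1 = 62, p_2 = 176, q_2 = 30, s_2 = 298, t_2 = 144, a_3 = 314, b_3 = 266, c_3 = 24, a_4 = 292, c_4 = 32, s_5 = 364, t_5 = 310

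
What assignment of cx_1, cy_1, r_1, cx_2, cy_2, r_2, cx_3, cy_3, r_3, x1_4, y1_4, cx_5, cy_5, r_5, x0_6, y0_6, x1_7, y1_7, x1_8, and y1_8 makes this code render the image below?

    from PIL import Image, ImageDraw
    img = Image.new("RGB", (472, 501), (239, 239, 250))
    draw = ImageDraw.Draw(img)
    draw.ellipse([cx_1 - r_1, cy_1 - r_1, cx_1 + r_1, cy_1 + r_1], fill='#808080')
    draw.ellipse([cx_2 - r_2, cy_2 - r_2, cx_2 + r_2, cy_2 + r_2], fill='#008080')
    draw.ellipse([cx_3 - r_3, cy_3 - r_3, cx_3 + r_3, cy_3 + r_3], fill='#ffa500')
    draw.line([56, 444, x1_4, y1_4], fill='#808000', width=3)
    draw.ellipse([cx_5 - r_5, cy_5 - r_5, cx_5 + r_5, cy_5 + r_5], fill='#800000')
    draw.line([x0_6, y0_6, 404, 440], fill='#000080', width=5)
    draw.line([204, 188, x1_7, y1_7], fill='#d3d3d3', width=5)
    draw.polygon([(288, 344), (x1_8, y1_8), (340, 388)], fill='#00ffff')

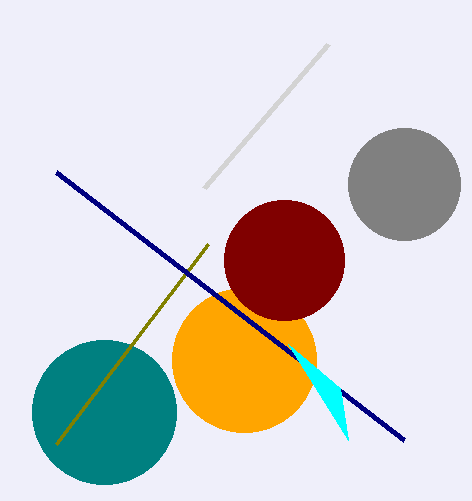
cx_1 = 404
cy_1 = 184
r_1 = 56
cx_2 = 104
cy_2 = 412
r_2 = 72
cx_3 = 244
cy_3 = 360
r_3 = 72
x1_4 = 208
y1_4 = 244
cx_5 = 284
cy_5 = 260
r_5 = 60
x0_6 = 56
y0_6 = 172
x1_7 = 328
y1_7 = 44
x1_8 = 348
y1_8 = 440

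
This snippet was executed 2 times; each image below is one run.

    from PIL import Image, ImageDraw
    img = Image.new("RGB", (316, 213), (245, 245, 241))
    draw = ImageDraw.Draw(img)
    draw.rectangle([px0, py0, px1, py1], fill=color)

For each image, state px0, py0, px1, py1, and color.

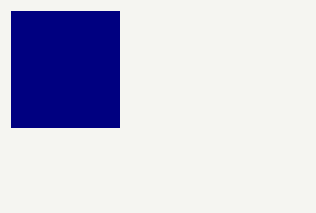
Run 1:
px0 = 11, py0 = 11, px1 = 119, py1 = 127, color = 'navy'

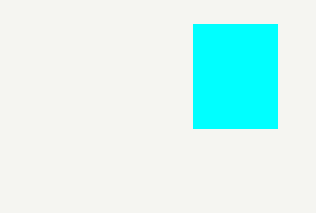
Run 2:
px0 = 193; py0 = 24; px1 = 277; py1 = 128; color = 'cyan'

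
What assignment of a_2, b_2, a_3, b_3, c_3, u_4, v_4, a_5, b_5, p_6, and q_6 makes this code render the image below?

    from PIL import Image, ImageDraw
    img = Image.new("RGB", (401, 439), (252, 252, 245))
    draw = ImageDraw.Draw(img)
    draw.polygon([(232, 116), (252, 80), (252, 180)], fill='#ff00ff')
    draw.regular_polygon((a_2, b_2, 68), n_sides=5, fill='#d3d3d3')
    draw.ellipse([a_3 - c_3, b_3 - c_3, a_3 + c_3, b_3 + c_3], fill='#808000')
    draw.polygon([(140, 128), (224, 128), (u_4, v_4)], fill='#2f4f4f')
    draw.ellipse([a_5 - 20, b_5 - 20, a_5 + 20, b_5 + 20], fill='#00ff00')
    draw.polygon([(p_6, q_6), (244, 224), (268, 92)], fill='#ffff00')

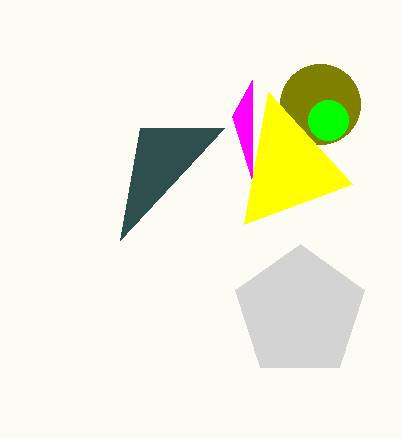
a_2 = 300; b_2 = 312; a_3 = 320; b_3 = 104; c_3 = 40; u_4 = 120; v_4 = 240; a_5 = 328; b_5 = 120; p_6 = 352; q_6 = 184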